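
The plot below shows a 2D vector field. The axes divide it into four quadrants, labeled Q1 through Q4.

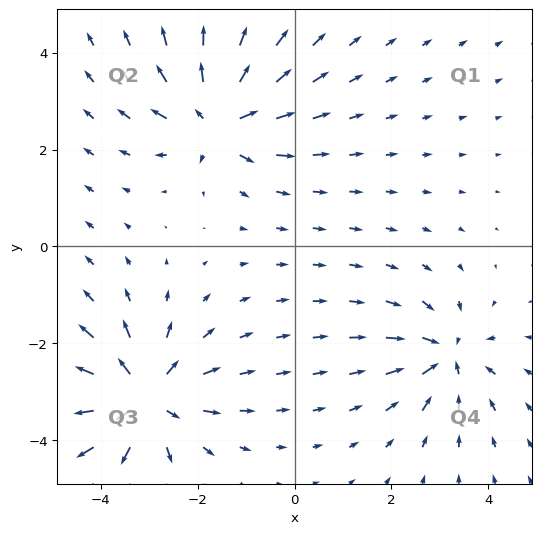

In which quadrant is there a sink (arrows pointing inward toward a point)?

Q4

The sink sits at approximately (3.1, -2.3), which lies in quadrant Q4. The divergence there is about -4, negative as expected for a sink.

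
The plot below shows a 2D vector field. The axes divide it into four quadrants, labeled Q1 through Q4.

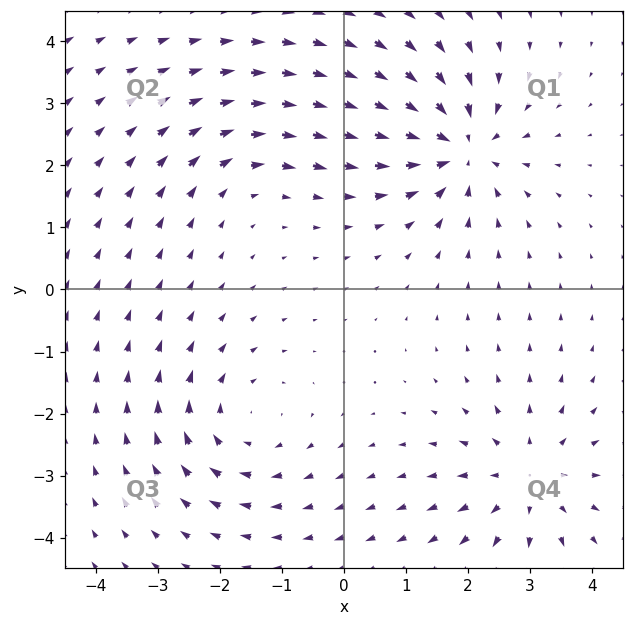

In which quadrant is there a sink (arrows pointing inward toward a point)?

The sink sits at approximately (1.9, 2.3), which lies in quadrant Q1. The divergence there is about -6, negative as expected for a sink.

Q1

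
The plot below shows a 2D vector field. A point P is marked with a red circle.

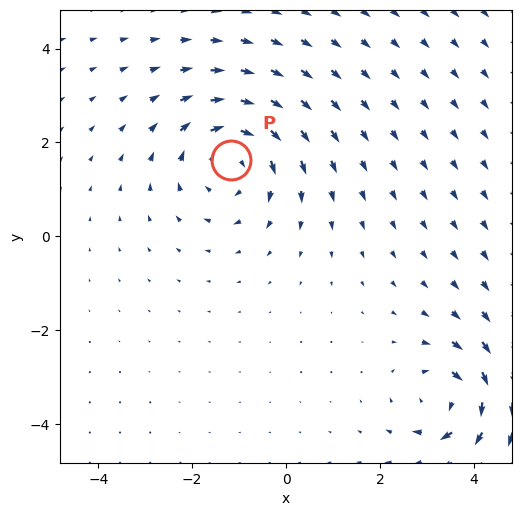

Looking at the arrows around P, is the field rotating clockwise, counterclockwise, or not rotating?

Near P at (-1.2, 1.6) the arrows circulate clockwise. The curl (z-component) there is about -4; negative curl means clockwise rotation.

clockwise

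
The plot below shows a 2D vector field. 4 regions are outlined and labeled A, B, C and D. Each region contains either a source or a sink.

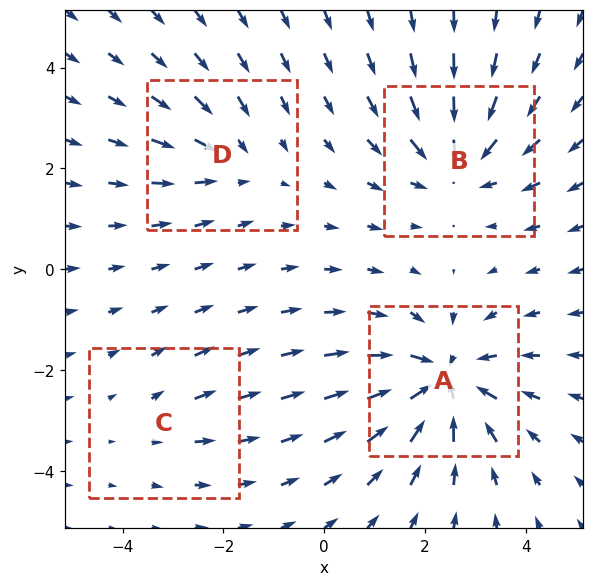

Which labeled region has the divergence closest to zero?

C

Divergence at each region's feature centre — A: about -6, B: about -5, C: about +2, D: about -3. Region C is closest to zero.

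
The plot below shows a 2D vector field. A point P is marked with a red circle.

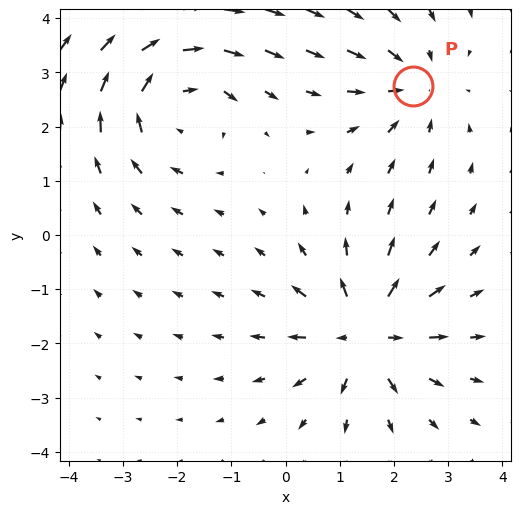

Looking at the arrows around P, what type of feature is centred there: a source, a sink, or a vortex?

sink

At P (2.3, 2.8) the arrows converge inward. Divergence about -3, curl ≈0 — negative divergence with near-zero curl is a sink.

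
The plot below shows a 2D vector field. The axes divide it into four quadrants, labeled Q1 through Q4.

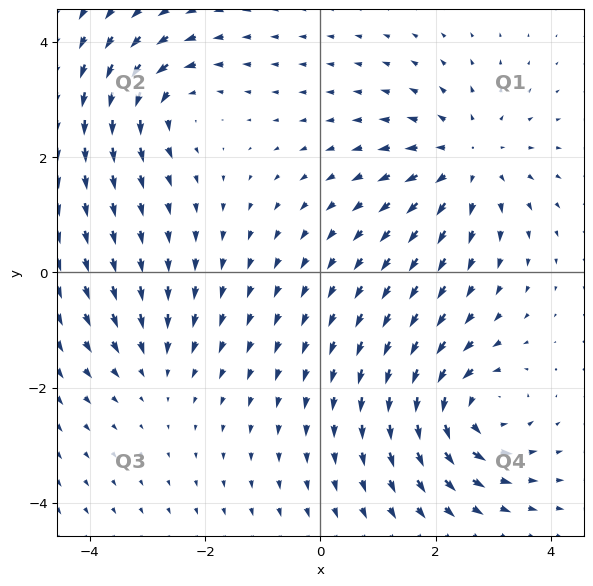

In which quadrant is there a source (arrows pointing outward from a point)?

Q1

The source sits at approximately (2.6, 1.9), which lies in quadrant Q1. The divergence there is about +4, positive as expected for a source.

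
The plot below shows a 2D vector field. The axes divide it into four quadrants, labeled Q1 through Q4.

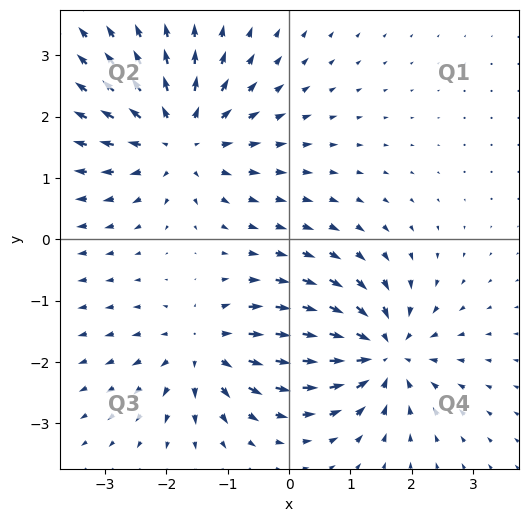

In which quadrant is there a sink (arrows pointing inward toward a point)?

The sink sits at approximately (1.5, -1.8), which lies in quadrant Q4. The divergence there is about -5, negative as expected for a sink.

Q4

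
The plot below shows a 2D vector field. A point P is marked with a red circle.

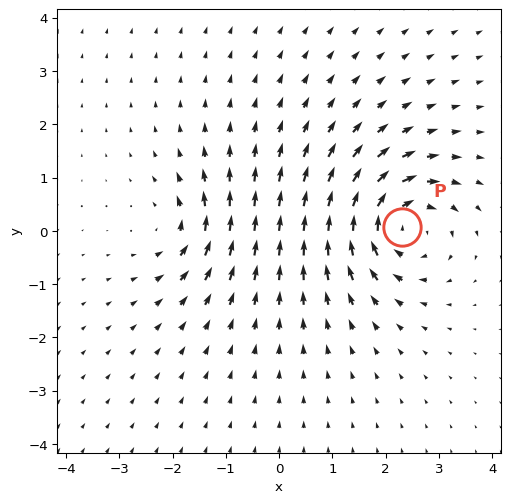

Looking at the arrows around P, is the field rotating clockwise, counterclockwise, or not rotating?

clockwise

Near P at (2.3, 0.1) the arrows circulate clockwise. The curl (z-component) there is about -6; negative curl means clockwise rotation.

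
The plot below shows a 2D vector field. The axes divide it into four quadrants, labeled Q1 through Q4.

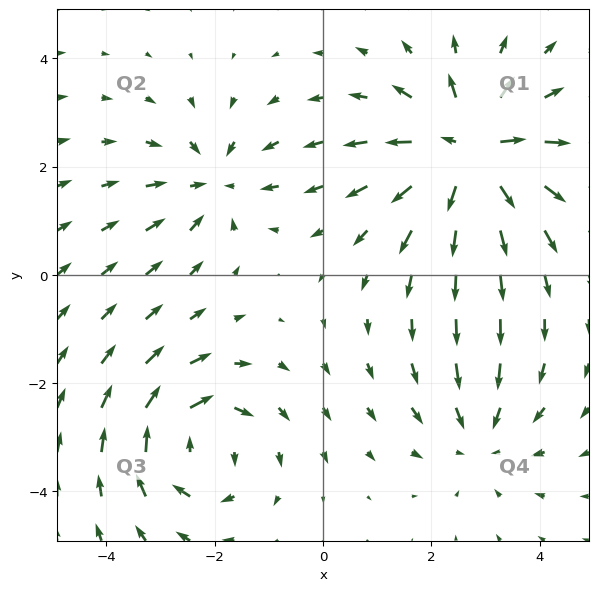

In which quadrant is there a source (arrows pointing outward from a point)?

The source sits at approximately (2.7, 2.3), which lies in quadrant Q1. The divergence there is about +5, positive as expected for a source.

Q1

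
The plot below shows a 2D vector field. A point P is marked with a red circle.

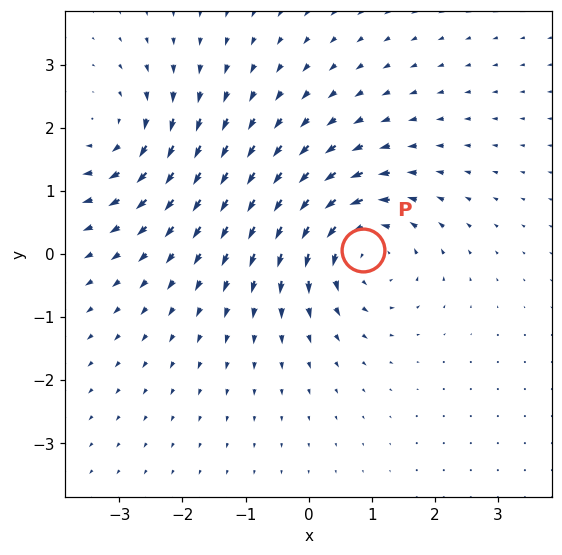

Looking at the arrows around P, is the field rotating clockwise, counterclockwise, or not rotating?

Near P at (0.9, 0.1) the arrows circulate counterclockwise. The curl (z-component) there is about +5; positive curl means counterclockwise rotation.

counterclockwise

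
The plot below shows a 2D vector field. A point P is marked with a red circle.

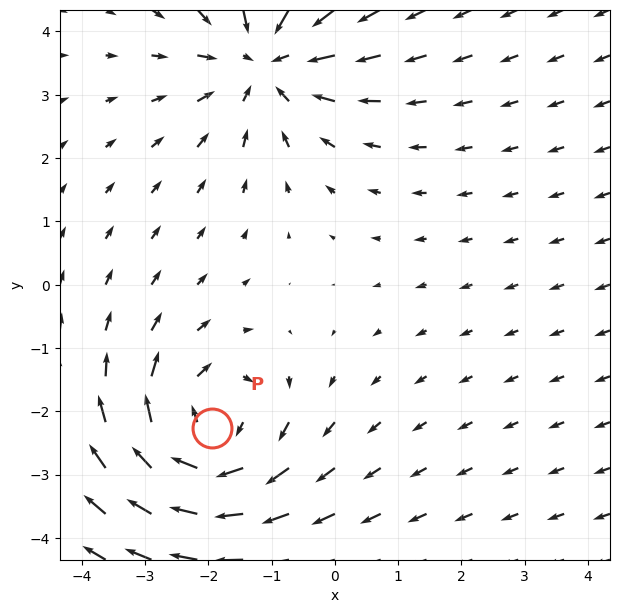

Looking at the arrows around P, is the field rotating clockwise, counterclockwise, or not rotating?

Near P at (-1.9, -2.3) the arrows circulate clockwise. The curl (z-component) there is about -5; negative curl means clockwise rotation.

clockwise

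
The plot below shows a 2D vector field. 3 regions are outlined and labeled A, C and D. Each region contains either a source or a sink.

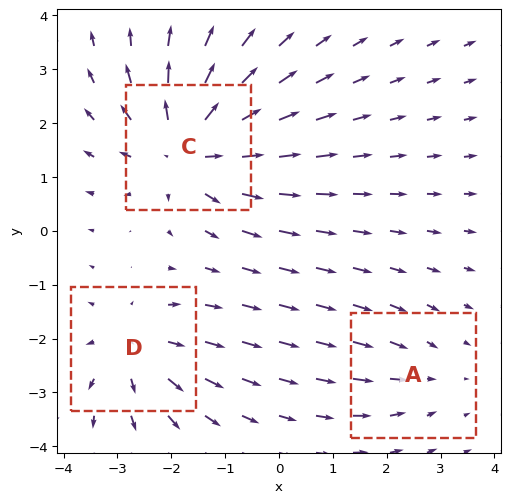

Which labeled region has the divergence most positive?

C

Divergence at each region's feature centre — A: about -2, C: about +5, D: about +3. Region C is most positive.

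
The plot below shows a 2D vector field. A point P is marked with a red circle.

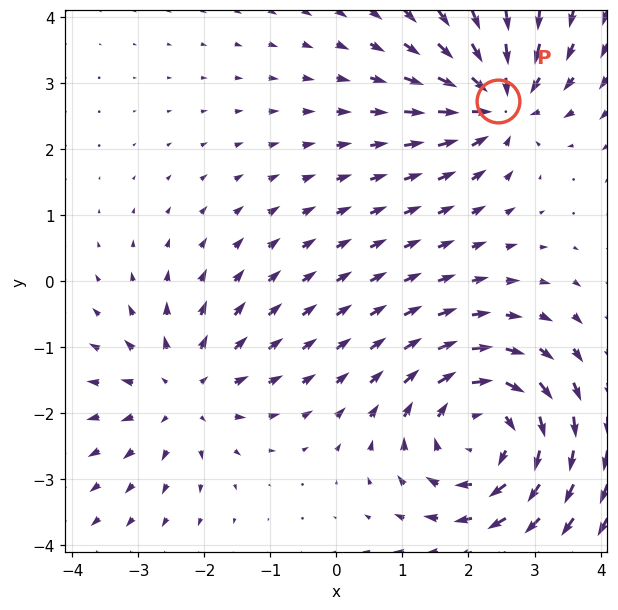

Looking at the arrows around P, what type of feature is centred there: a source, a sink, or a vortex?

sink

At P (2.5, 2.7) the arrows converge inward. Divergence about -5, curl ≈0 — negative divergence with near-zero curl is a sink.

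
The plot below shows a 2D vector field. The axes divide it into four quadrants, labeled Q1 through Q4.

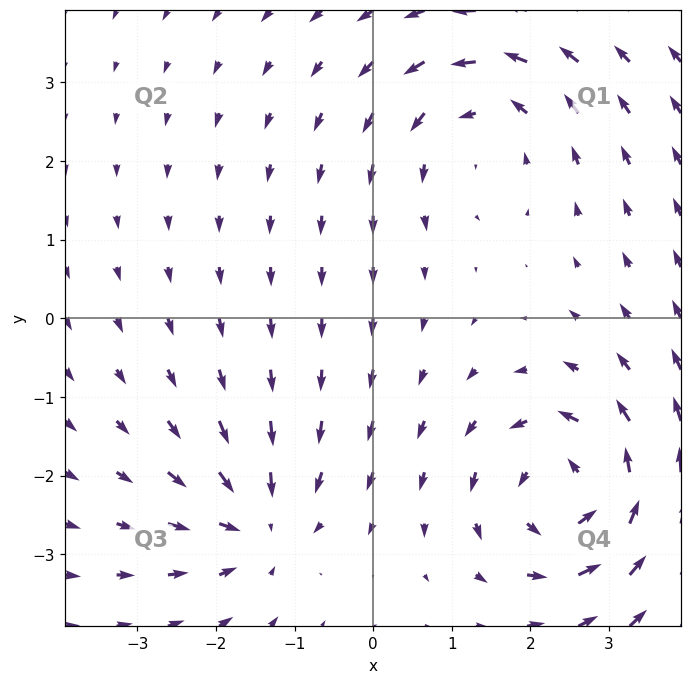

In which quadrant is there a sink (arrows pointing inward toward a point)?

Q3

The sink sits at approximately (-1.5, -2.6), which lies in quadrant Q3. The divergence there is about -4, negative as expected for a sink.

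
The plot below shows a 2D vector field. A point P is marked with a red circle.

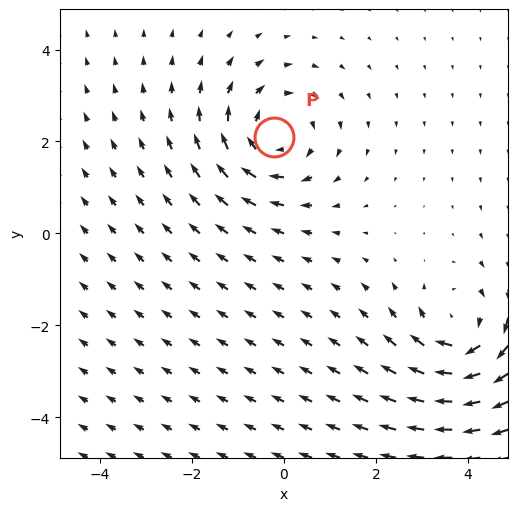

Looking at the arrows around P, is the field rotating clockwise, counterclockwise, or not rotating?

clockwise

Near P at (-0.2, 2.1) the arrows circulate clockwise. The curl (z-component) there is about -4; negative curl means clockwise rotation.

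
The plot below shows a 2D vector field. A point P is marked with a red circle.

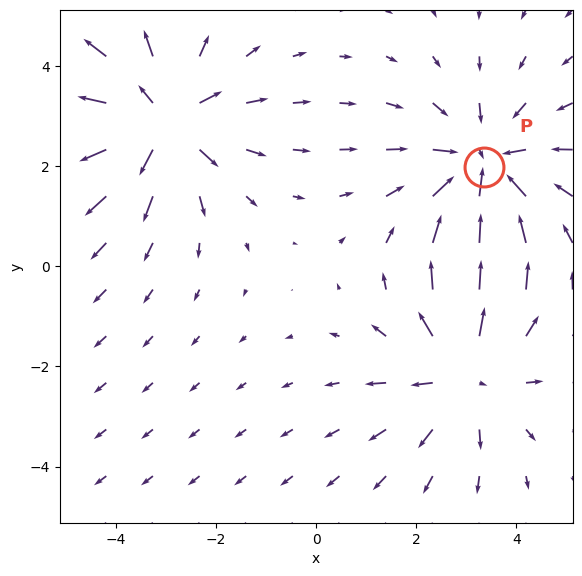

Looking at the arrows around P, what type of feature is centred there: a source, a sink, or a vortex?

At P (3.3, 2.0) the arrows converge inward. Divergence about -4, curl ≈0 — negative divergence with near-zero curl is a sink.

sink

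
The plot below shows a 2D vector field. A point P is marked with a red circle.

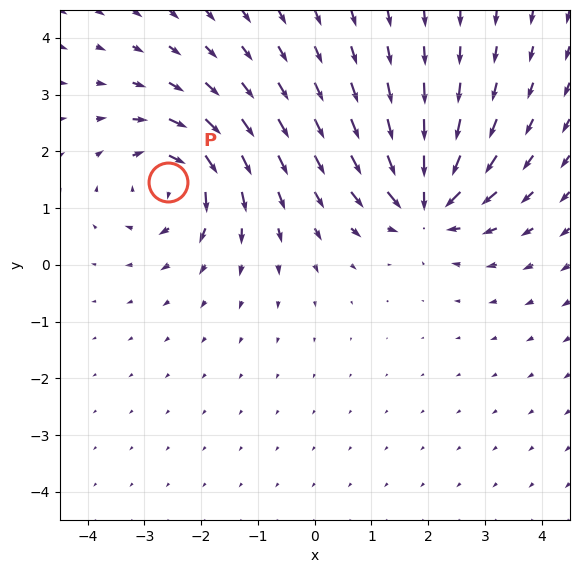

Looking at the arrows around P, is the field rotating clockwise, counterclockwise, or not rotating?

Near P at (-2.6, 1.5) the arrows circulate clockwise. The curl (z-component) there is about -5; negative curl means clockwise rotation.

clockwise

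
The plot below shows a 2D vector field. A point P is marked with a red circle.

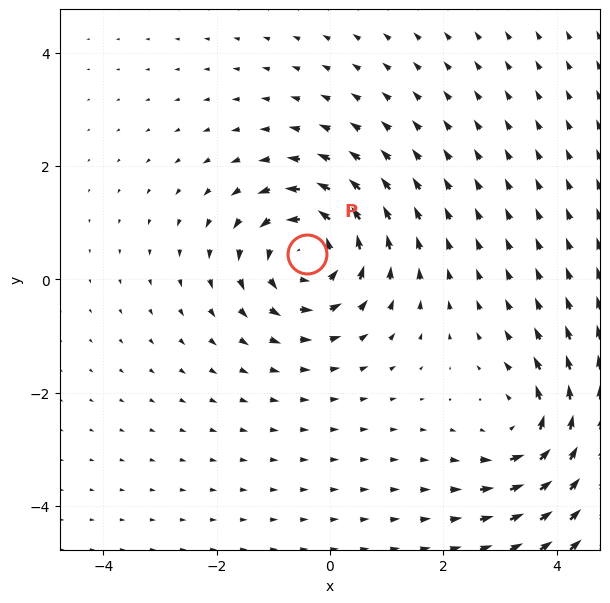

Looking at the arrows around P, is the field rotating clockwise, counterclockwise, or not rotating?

Near P at (-0.4, 0.4) the arrows circulate counterclockwise. The curl (z-component) there is about +4; positive curl means counterclockwise rotation.

counterclockwise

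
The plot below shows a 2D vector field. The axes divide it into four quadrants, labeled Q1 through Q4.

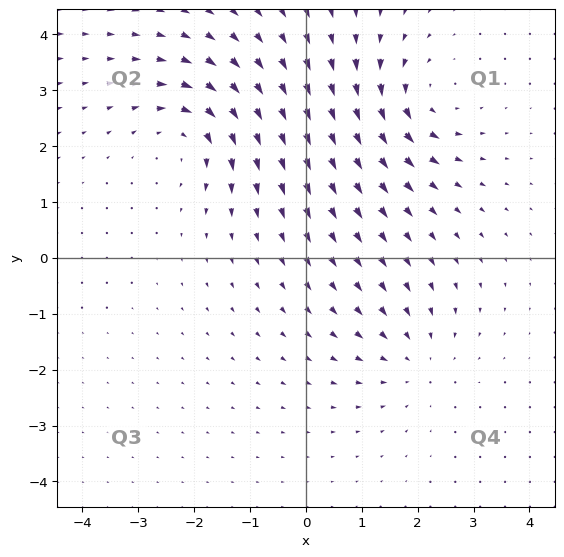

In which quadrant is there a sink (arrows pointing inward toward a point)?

Q4

The sink sits at approximately (2.0, -1.8), which lies in quadrant Q4. The divergence there is about -3, negative as expected for a sink.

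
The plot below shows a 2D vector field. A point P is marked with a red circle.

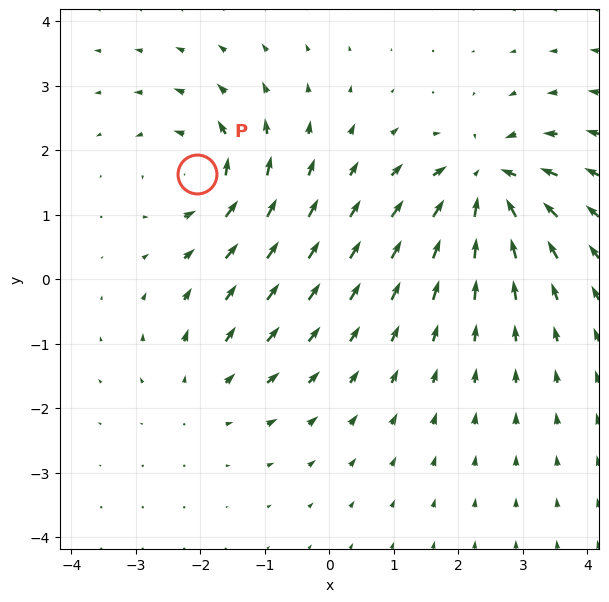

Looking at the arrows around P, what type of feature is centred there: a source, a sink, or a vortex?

vortex

At P (-2.1, 1.6) the arrows circulate counterclockwise. Divergence ≈0, curl about +5 — near-zero divergence with nonzero curl is a vortex.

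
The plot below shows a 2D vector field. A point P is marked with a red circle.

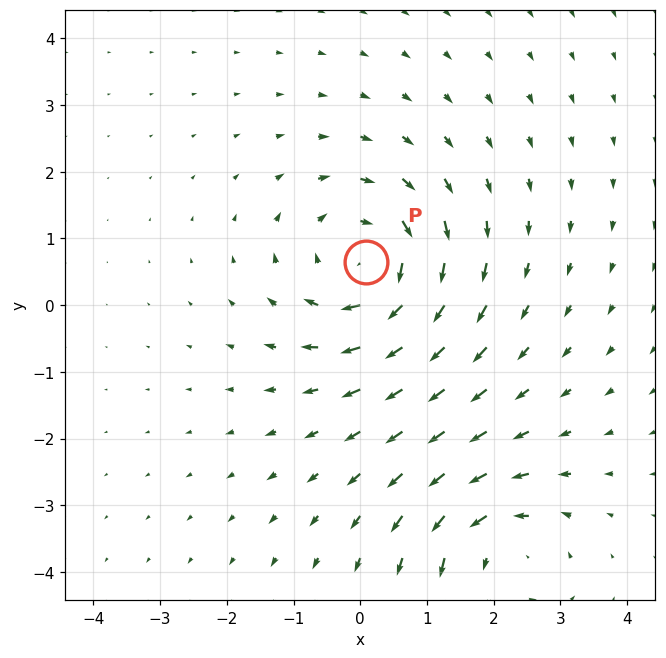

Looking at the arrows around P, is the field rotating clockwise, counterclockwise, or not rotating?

clockwise

Near P at (0.1, 0.6) the arrows circulate clockwise. The curl (z-component) there is about -4; negative curl means clockwise rotation.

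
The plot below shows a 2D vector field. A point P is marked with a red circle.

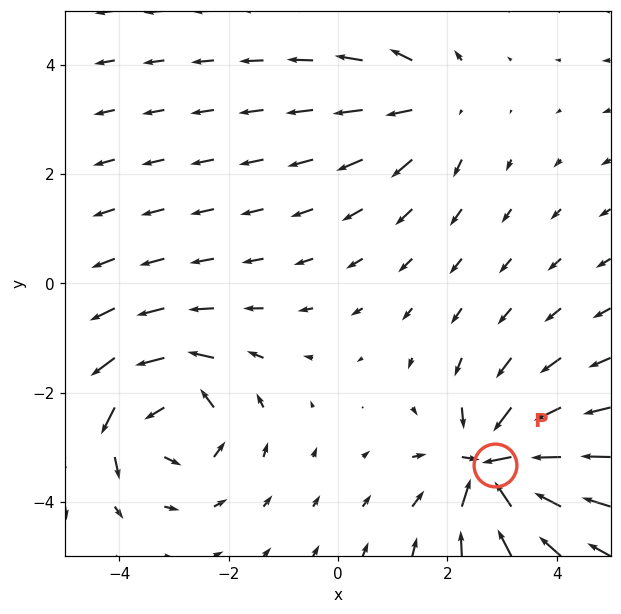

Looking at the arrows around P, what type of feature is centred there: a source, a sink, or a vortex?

At P (2.9, -3.3) the arrows converge inward. Divergence about -7, curl ≈0 — negative divergence with near-zero curl is a sink.

sink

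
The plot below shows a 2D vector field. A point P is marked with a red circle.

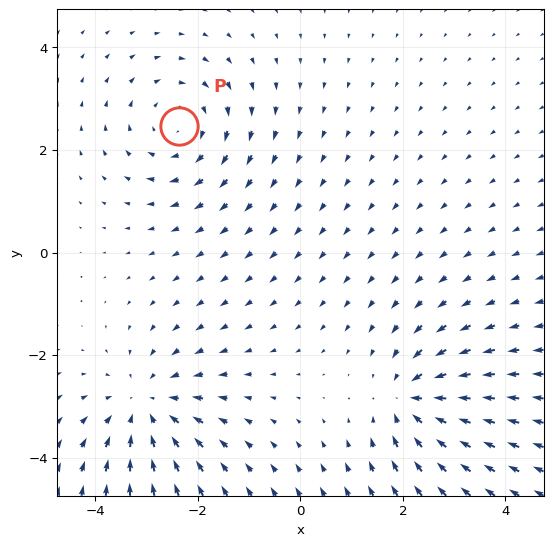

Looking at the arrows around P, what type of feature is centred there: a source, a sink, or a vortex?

At P (-2.4, 2.5) the arrows circulate clockwise. Divergence ≈0, curl about -4 — near-zero divergence with nonzero curl is a vortex.

vortex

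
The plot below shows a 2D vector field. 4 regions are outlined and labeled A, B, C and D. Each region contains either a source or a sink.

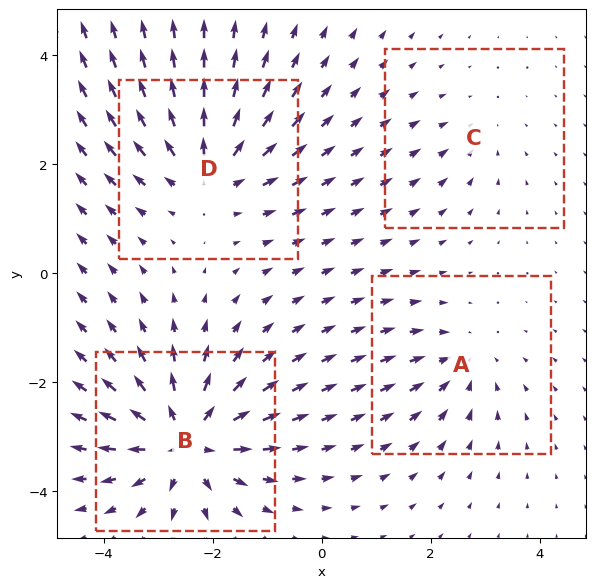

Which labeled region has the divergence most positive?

B

Divergence at each region's feature centre — A: about -3, B: about +7, C: about -2, D: about +5. Region B is most positive.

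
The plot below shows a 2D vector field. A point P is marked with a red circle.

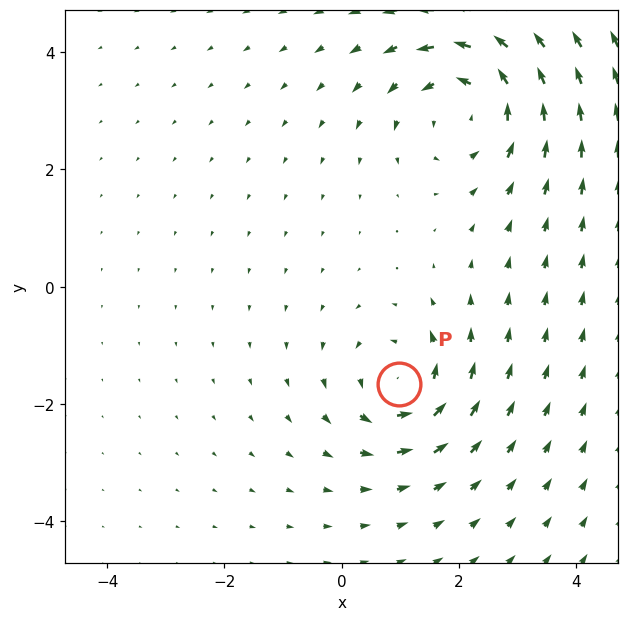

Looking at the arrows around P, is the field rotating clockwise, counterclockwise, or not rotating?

counterclockwise

Near P at (1.0, -1.7) the arrows circulate counterclockwise. The curl (z-component) there is about +3; positive curl means counterclockwise rotation.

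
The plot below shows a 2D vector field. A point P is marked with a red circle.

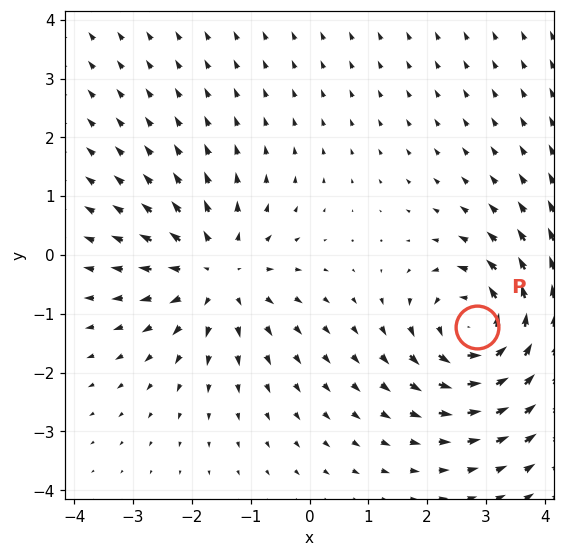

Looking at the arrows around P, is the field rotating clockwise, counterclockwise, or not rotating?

Near P at (2.9, -1.2) the arrows circulate counterclockwise. The curl (z-component) there is about +5; positive curl means counterclockwise rotation.

counterclockwise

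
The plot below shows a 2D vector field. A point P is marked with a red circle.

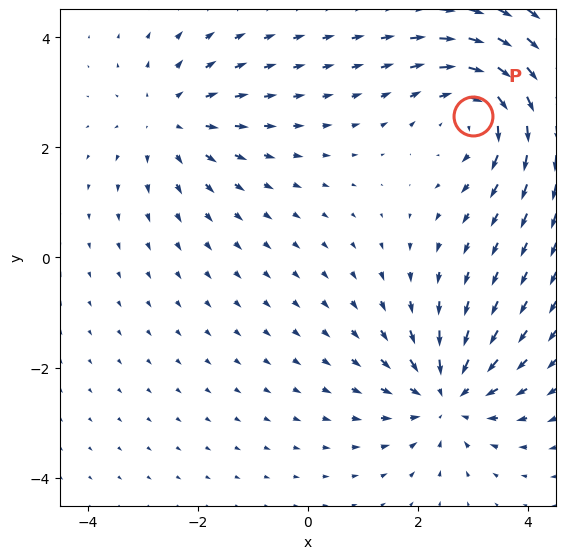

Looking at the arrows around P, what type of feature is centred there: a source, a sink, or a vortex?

At P (3.0, 2.6) the arrows circulate clockwise. Divergence ≈0, curl about -5 — near-zero divergence with nonzero curl is a vortex.

vortex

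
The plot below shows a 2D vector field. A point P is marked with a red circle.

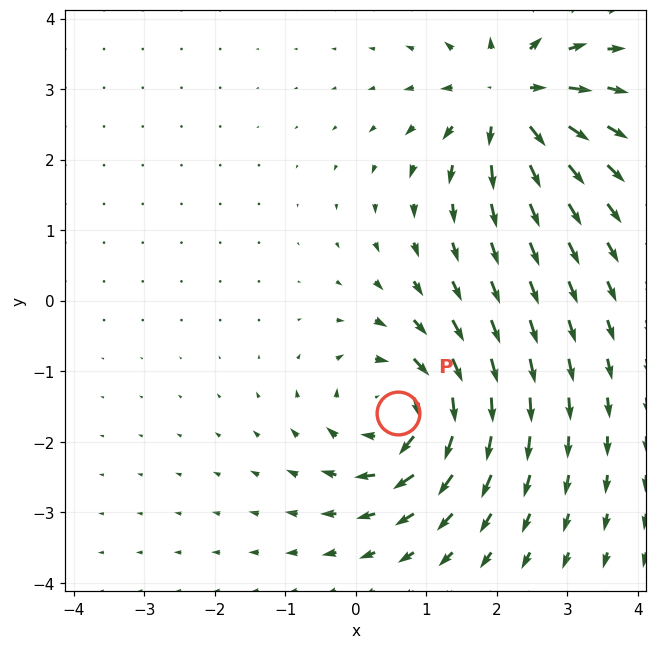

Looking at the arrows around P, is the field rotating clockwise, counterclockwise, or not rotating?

clockwise

Near P at (0.6, -1.6) the arrows circulate clockwise. The curl (z-component) there is about -5; negative curl means clockwise rotation.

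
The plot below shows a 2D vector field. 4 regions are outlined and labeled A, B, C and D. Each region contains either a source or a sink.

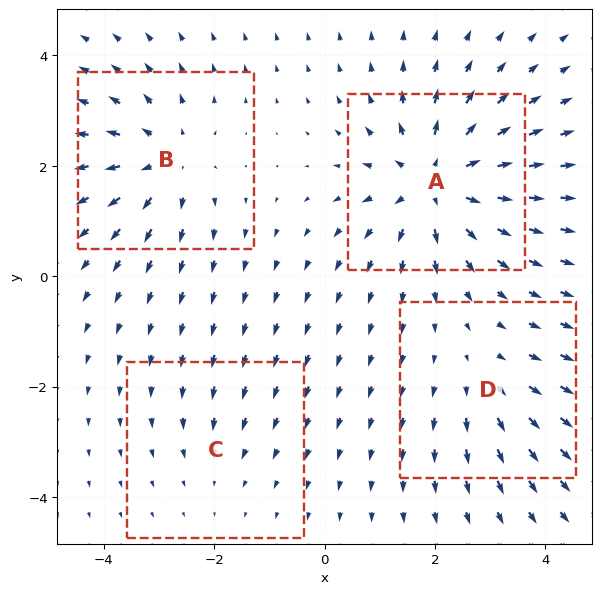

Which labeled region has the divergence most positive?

A

Divergence at each region's feature centre — A: about +7, B: about +5, C: about -2, D: about +3. Region A is most positive.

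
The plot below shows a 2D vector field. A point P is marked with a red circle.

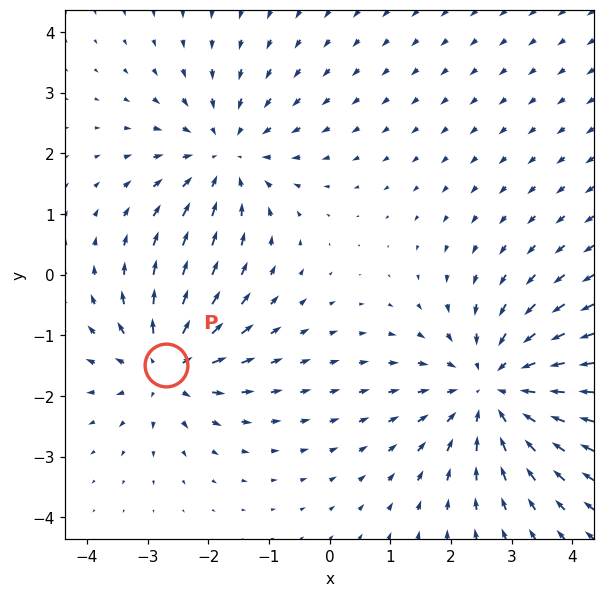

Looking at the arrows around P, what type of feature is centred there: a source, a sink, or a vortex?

source

At P (-2.7, -1.5) the arrows spread outward. Divergence about +4, curl ≈0 — positive divergence with near-zero curl is a source.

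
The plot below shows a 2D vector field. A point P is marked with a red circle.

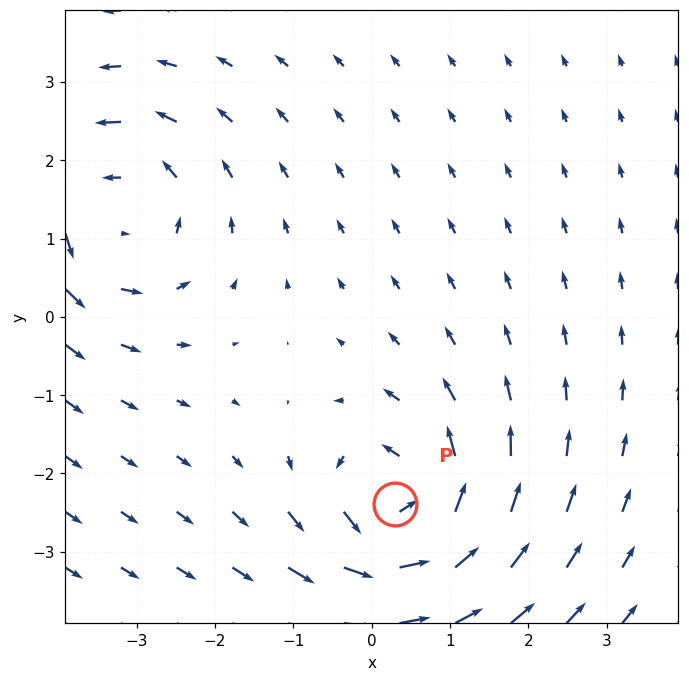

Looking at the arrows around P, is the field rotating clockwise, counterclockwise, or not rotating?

counterclockwise

Near P at (0.3, -2.4) the arrows circulate counterclockwise. The curl (z-component) there is about +7; positive curl means counterclockwise rotation.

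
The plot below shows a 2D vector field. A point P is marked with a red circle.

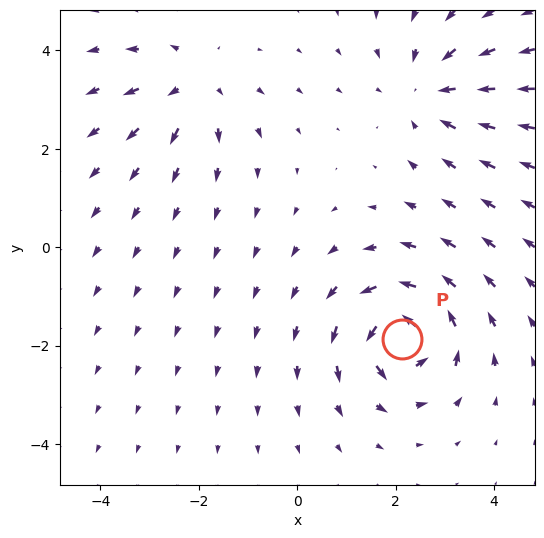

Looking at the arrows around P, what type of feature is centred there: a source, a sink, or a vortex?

At P (2.1, -1.9) the arrows circulate counterclockwise. Divergence ≈0, curl about +7 — near-zero divergence with nonzero curl is a vortex.

vortex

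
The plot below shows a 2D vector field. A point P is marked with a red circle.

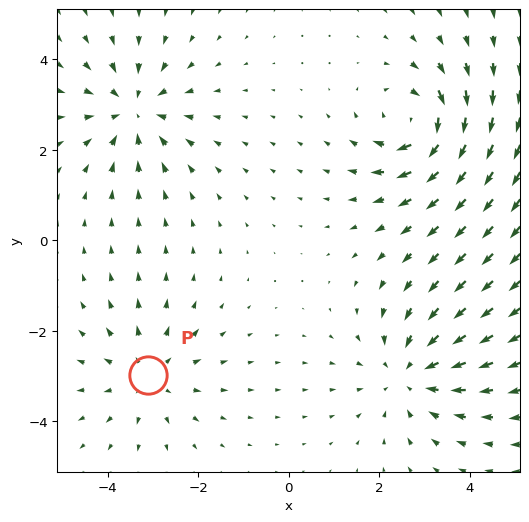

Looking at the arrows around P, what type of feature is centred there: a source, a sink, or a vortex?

source

At P (-3.1, -3.0) the arrows spread outward. Divergence about +3, curl ≈0 — positive divergence with near-zero curl is a source.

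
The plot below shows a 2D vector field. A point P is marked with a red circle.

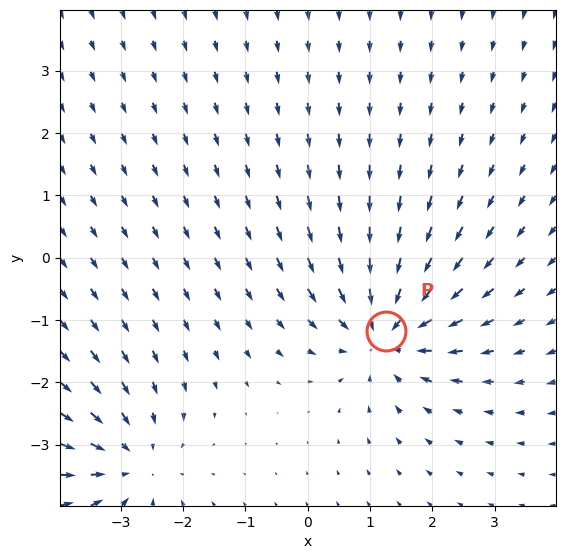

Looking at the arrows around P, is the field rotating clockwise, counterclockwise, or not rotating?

not rotating

Near P at (1.3, -1.2) the arrows show no circulation. The curl there is ≈0.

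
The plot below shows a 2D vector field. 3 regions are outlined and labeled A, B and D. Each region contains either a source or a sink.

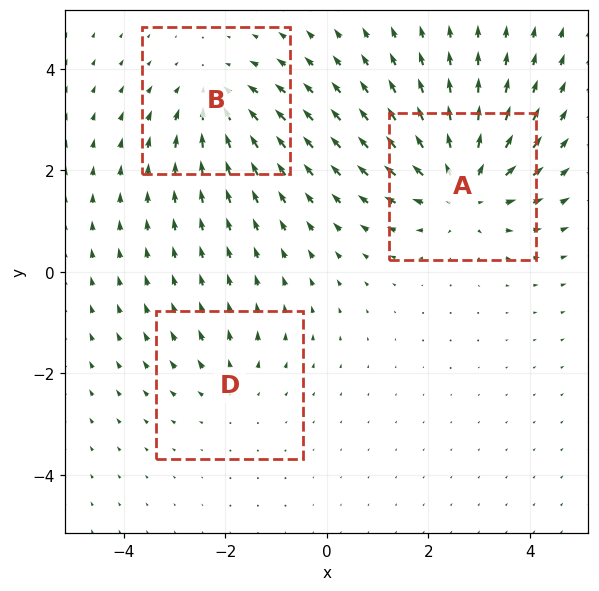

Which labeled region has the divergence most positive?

Divergence at each region's feature centre — A: about +4, B: about -3, D: about +2. Region A is most positive.

A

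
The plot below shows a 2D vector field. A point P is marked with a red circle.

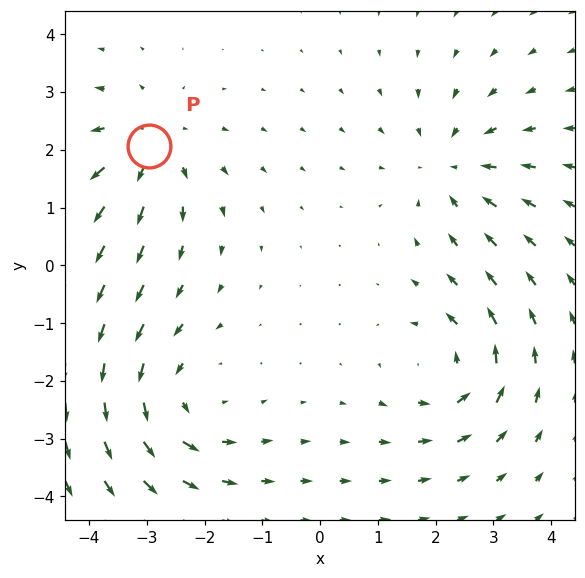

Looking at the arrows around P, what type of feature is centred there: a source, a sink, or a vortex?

At P (-3.0, 2.1) the arrows spread outward. Divergence about +4, curl ≈0 — positive divergence with near-zero curl is a source.

source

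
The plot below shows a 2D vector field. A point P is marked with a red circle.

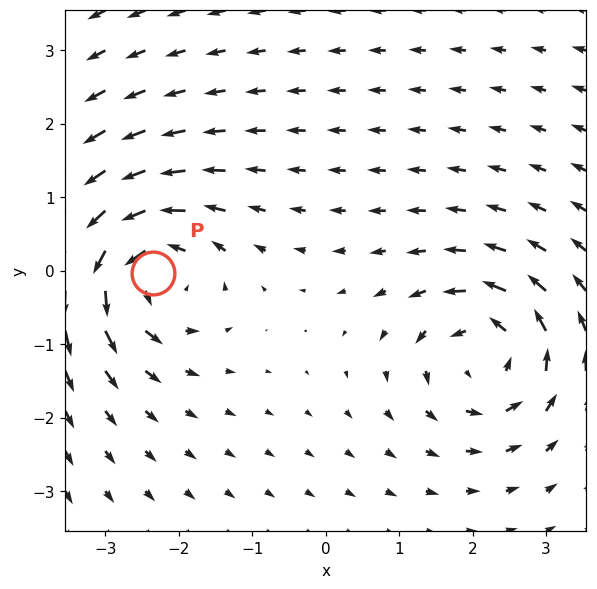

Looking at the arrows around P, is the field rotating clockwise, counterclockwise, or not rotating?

counterclockwise

Near P at (-2.4, -0.0) the arrows circulate counterclockwise. The curl (z-component) there is about +6; positive curl means counterclockwise rotation.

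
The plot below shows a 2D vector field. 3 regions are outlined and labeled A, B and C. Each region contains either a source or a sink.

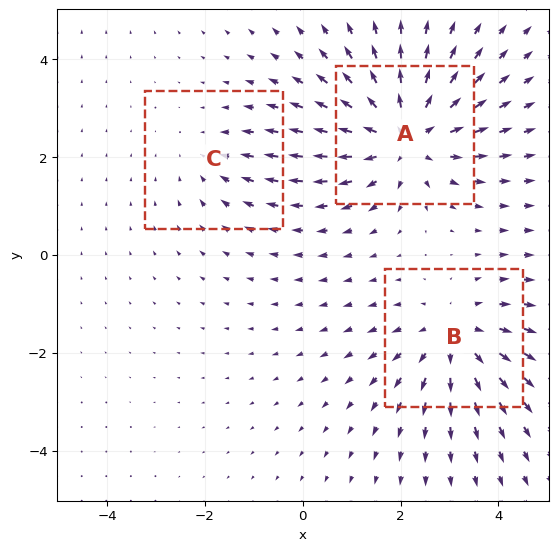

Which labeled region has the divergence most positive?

A

Divergence at each region's feature centre — A: about +4, B: about +3, C: about -2. Region A is most positive.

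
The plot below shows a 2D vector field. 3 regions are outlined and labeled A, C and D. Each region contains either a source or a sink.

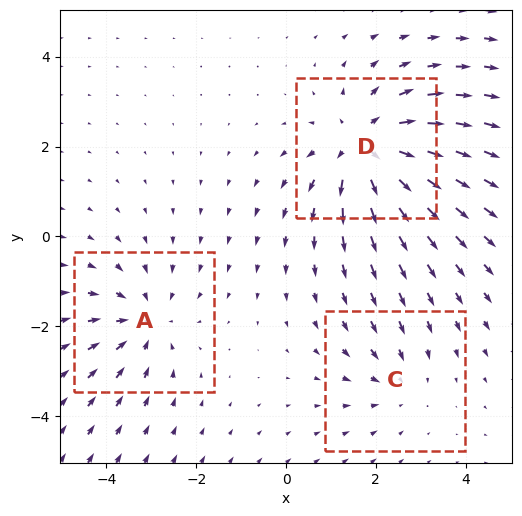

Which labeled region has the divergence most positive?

D

Divergence at each region's feature centre — A: about -3, C: about -2, D: about +4. Region D is most positive.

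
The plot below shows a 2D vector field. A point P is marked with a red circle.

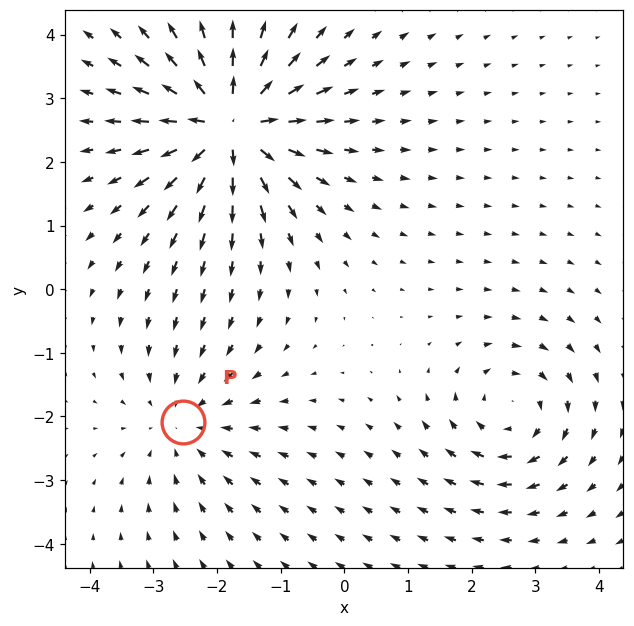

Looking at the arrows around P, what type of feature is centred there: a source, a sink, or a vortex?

sink

At P (-2.5, -2.1) the arrows converge inward. Divergence about -2, curl ≈0 — negative divergence with near-zero curl is a sink.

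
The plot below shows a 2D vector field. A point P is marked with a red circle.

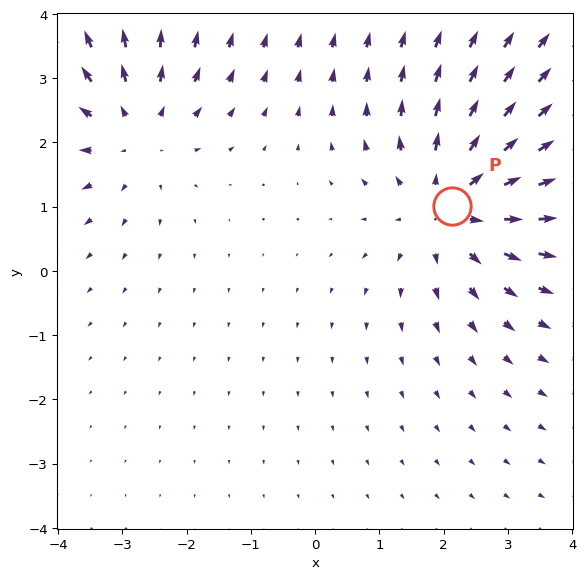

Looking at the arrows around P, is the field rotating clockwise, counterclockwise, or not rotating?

not rotating

Near P at (2.1, 1.0) the arrows show no circulation. The curl there is ≈0.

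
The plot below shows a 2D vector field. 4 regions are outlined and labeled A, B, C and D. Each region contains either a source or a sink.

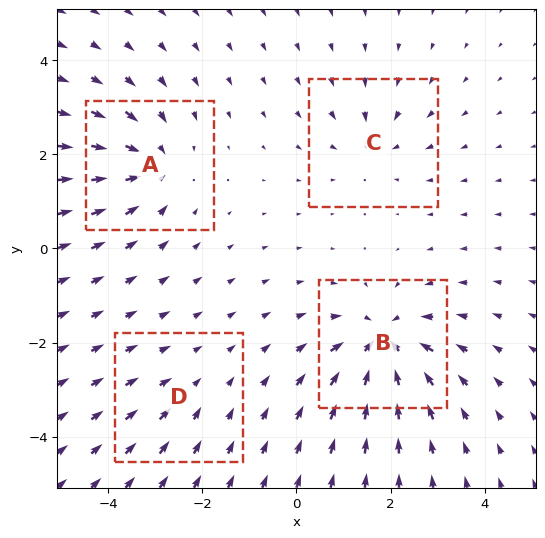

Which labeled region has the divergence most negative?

B

Divergence at each region's feature centre — A: about -5, B: about -7, C: about -4, D: about -2. Region B is most negative.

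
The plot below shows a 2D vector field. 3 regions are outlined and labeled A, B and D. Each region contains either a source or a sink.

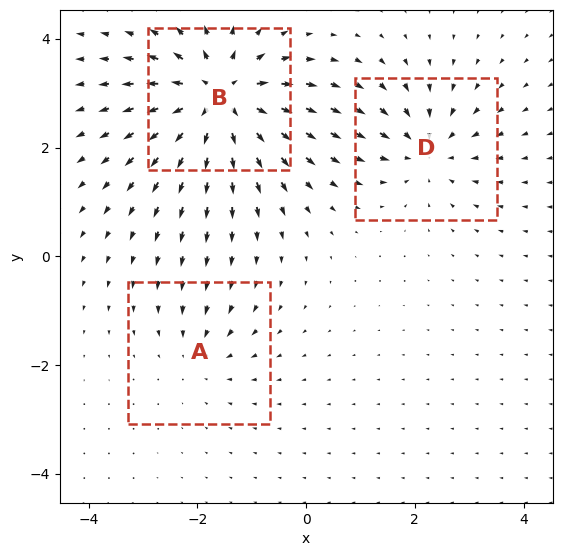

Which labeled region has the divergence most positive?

Divergence at each region's feature centre — A: about -2, B: about +6, D: about -4. Region B is most positive.

B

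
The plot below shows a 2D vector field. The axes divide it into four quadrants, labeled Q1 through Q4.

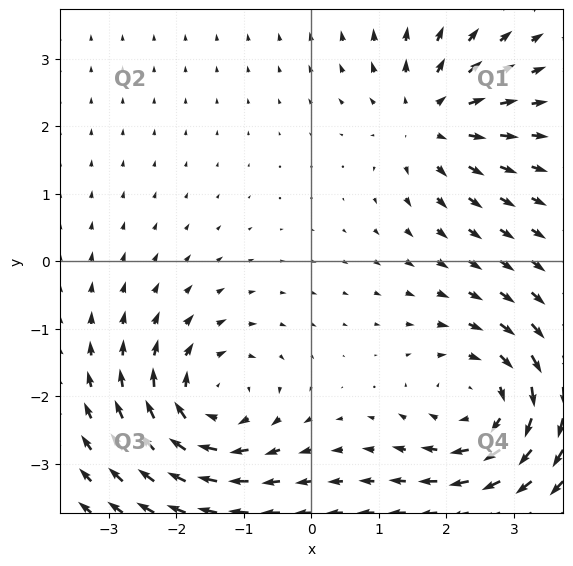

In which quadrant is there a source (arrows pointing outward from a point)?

Q1

The source sits at approximately (1.8, 2.1), which lies in quadrant Q1. The divergence there is about +3, positive as expected for a source.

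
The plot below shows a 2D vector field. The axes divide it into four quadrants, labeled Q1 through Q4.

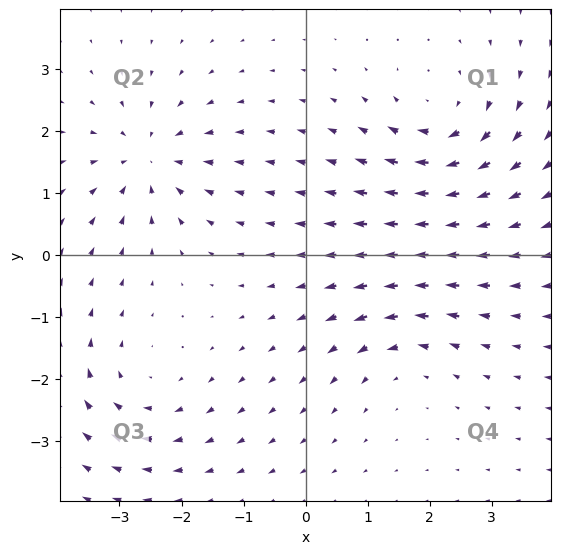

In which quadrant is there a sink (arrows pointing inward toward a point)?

The sink sits at approximately (-2.5, 1.5), which lies in quadrant Q2. The divergence there is about -4, negative as expected for a sink.

Q2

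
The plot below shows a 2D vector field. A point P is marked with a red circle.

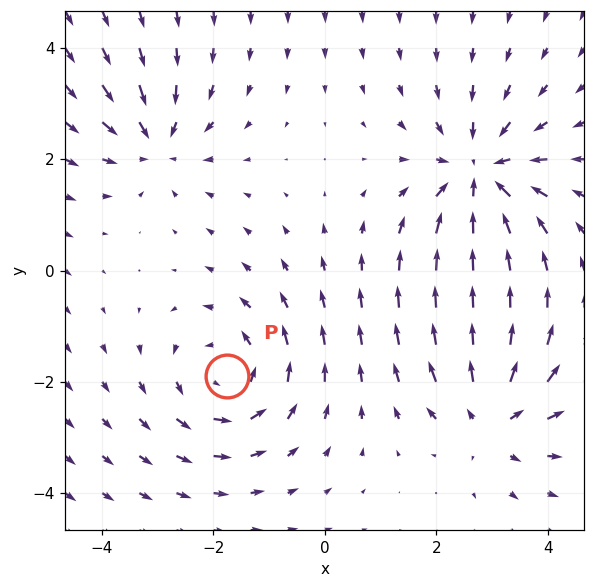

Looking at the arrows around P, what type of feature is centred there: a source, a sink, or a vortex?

vortex

At P (-1.8, -1.9) the arrows circulate counterclockwise. Divergence ≈0, curl about +3 — near-zero divergence with nonzero curl is a vortex.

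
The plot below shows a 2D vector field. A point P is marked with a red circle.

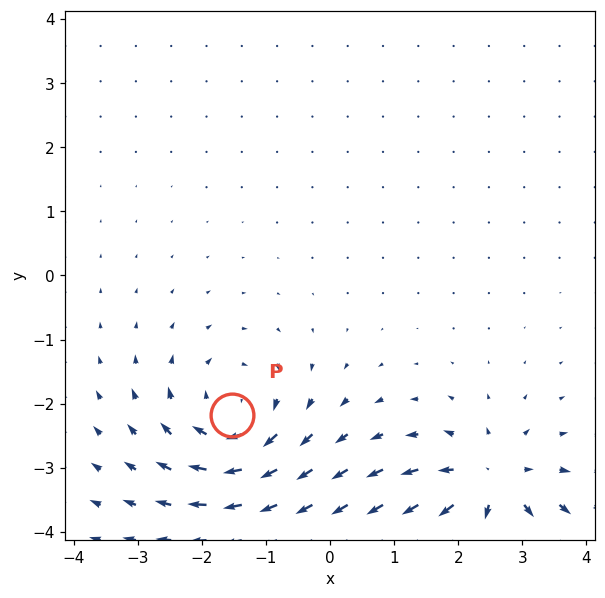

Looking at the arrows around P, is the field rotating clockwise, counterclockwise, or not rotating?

clockwise

Near P at (-1.5, -2.2) the arrows circulate clockwise. The curl (z-component) there is about -5; negative curl means clockwise rotation.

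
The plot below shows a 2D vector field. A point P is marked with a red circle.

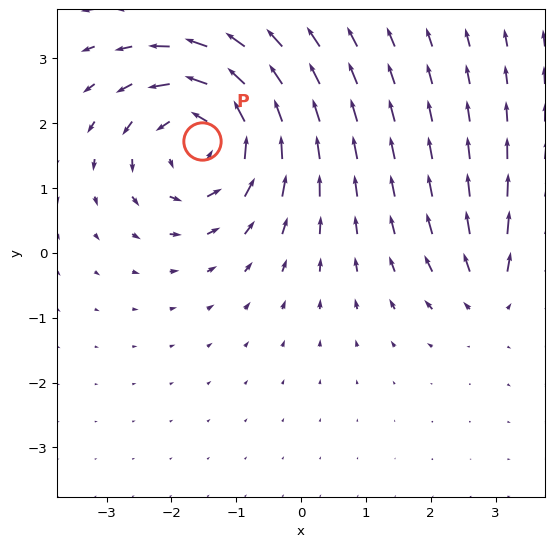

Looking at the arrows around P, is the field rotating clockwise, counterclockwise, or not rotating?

counterclockwise

Near P at (-1.5, 1.7) the arrows circulate counterclockwise. The curl (z-component) there is about +5; positive curl means counterclockwise rotation.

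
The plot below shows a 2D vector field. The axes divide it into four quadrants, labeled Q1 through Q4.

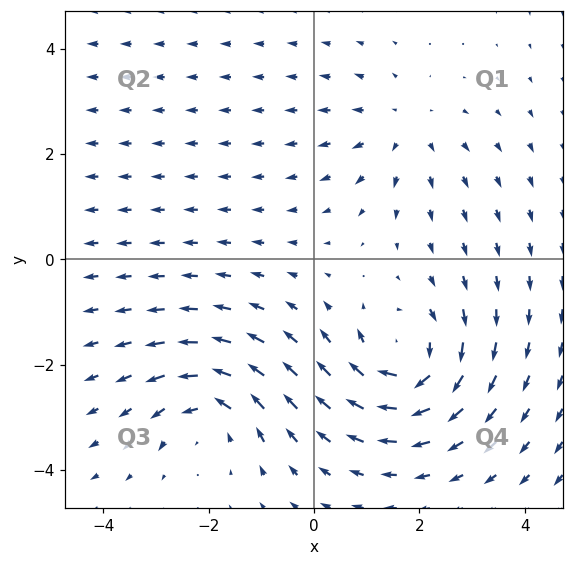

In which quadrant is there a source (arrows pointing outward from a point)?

The source sits at approximately (1.7, 2.5), which lies in quadrant Q1. The divergence there is about +3, positive as expected for a source.

Q1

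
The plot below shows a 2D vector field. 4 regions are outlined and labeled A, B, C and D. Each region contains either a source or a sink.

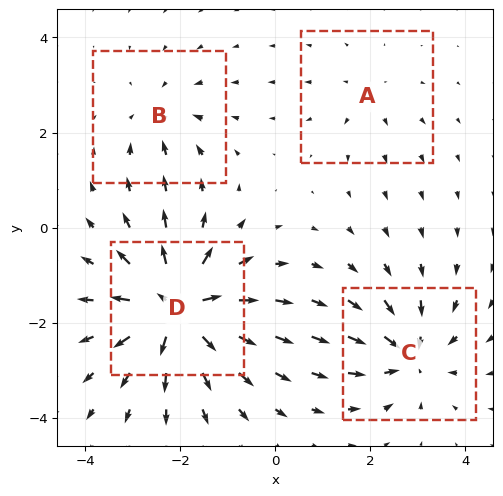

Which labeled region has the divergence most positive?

D

Divergence at each region's feature centre — A: about +2, B: about -3, C: about -5, D: about +8. Region D is most positive.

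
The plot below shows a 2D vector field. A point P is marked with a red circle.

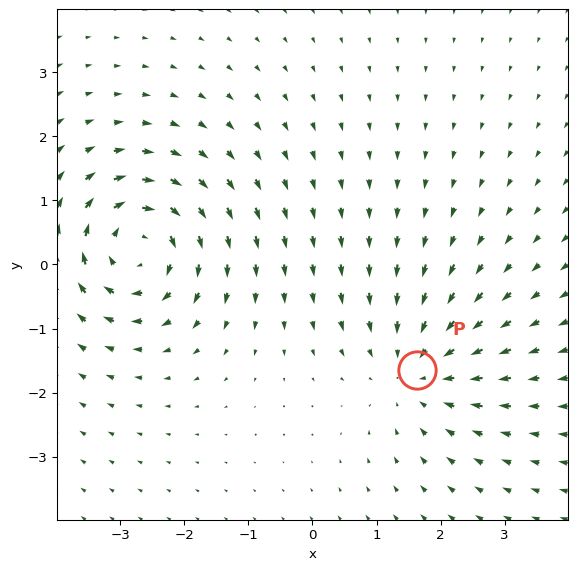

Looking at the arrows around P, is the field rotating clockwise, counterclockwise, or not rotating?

not rotating

Near P at (1.6, -1.7) the arrows show no circulation. The curl there is ≈0.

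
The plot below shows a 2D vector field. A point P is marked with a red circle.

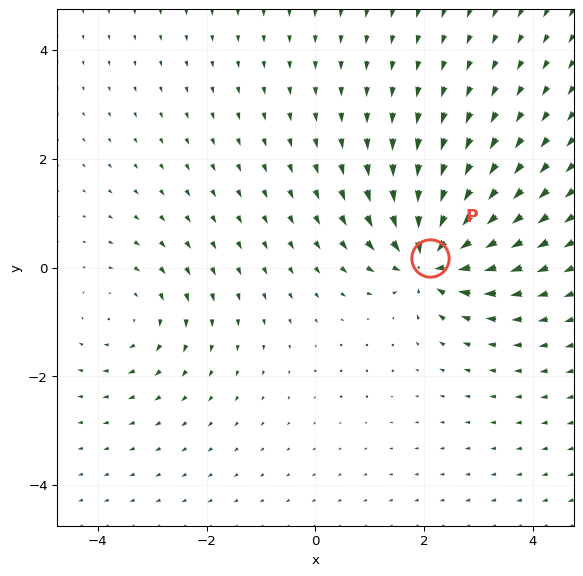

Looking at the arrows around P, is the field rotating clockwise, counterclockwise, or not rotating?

not rotating

Near P at (2.1, 0.2) the arrows show no circulation. The curl there is ≈0.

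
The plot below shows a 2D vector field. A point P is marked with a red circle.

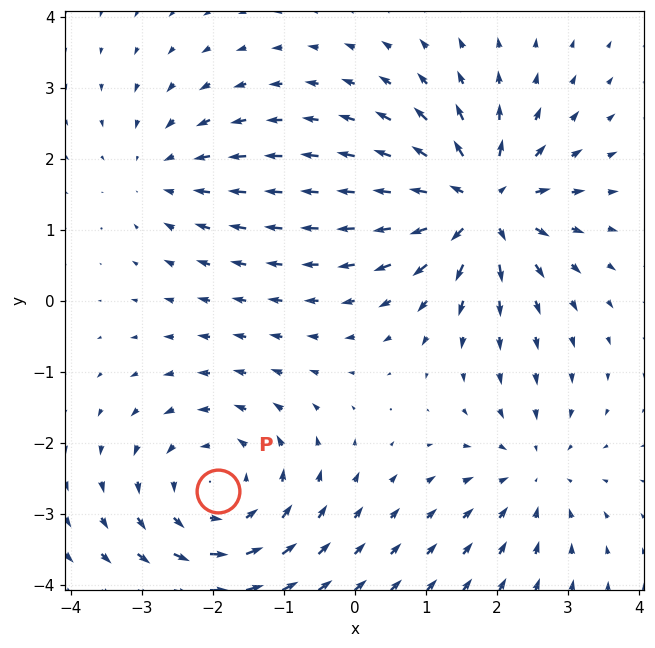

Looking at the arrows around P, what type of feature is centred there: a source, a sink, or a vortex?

vortex

At P (-1.9, -2.7) the arrows circulate counterclockwise. Divergence ≈0, curl about +4 — near-zero divergence with nonzero curl is a vortex.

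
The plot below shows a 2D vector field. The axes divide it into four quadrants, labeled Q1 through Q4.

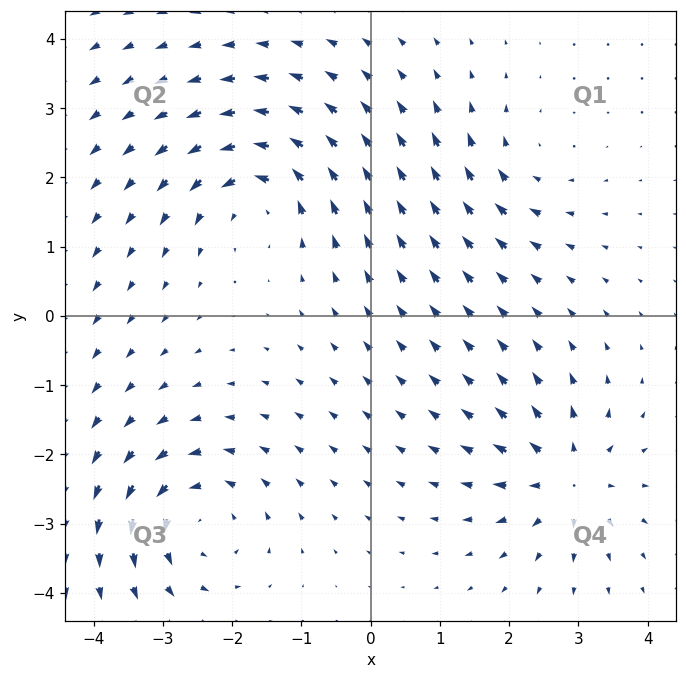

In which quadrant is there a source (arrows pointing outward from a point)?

Q4

The source sits at approximately (2.8, -2.3), which lies in quadrant Q4. The divergence there is about +6, positive as expected for a source.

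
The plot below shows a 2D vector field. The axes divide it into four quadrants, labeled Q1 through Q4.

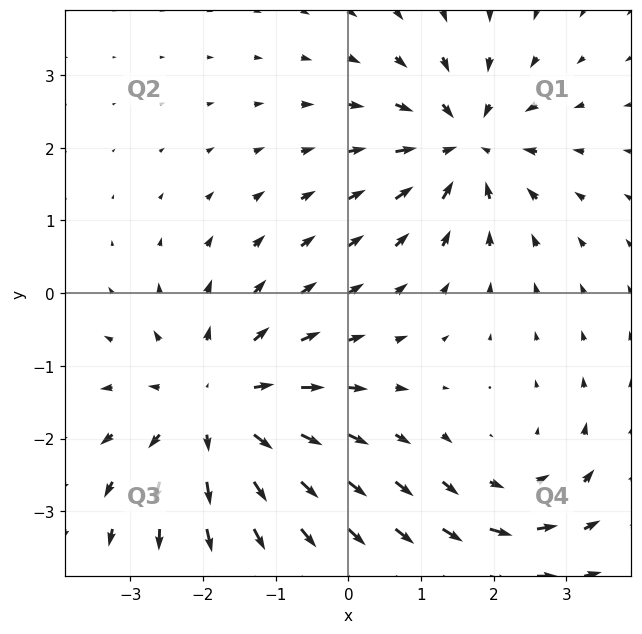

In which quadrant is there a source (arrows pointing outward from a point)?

Q3

The source sits at approximately (-1.8, -1.6), which lies in quadrant Q3. The divergence there is about +4, positive as expected for a source.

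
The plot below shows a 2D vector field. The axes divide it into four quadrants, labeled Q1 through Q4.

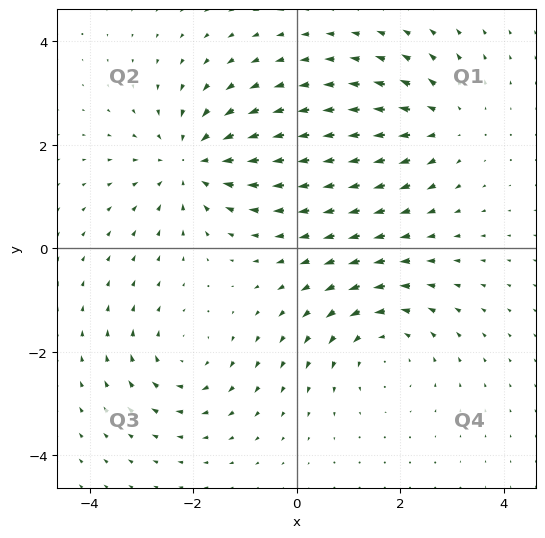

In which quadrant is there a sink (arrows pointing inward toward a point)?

The sink sits at approximately (-2.0, 1.7), which lies in quadrant Q2. The divergence there is about -4, negative as expected for a sink.

Q2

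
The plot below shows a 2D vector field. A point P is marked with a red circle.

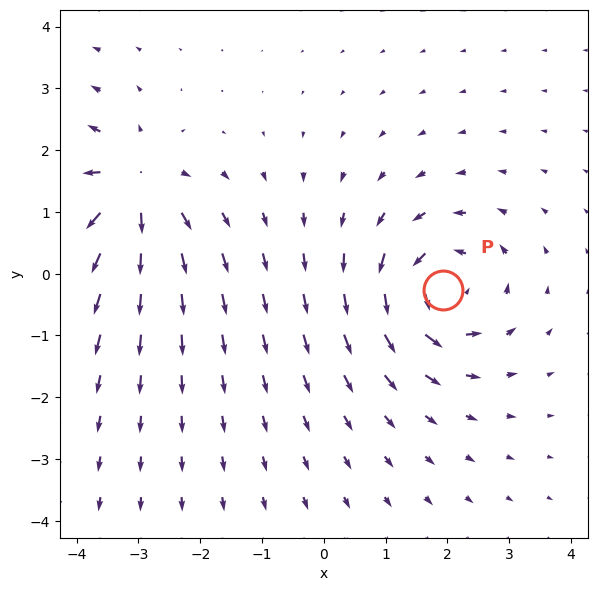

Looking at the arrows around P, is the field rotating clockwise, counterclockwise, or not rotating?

counterclockwise

Near P at (1.9, -0.3) the arrows circulate counterclockwise. The curl (z-component) there is about +5; positive curl means counterclockwise rotation.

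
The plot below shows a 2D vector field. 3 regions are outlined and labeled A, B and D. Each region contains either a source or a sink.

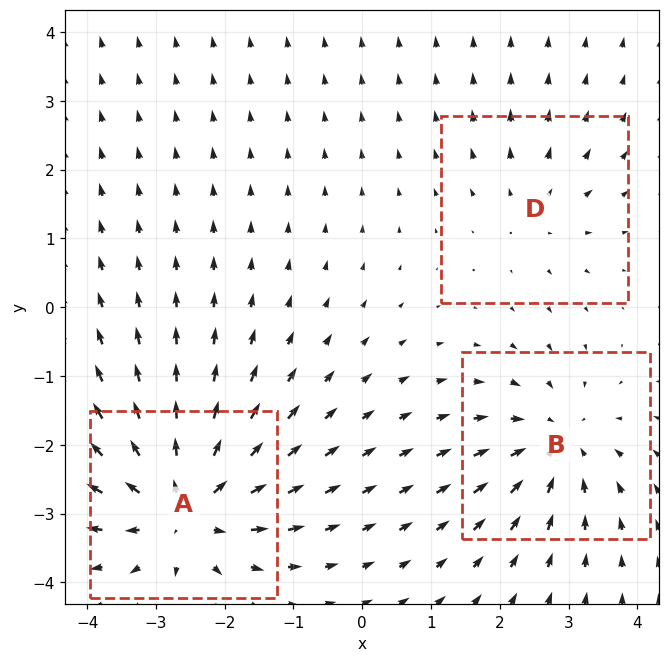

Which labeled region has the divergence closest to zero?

D

Divergence at each region's feature centre — A: about +5, B: about -4, D: about +2. Region D is closest to zero.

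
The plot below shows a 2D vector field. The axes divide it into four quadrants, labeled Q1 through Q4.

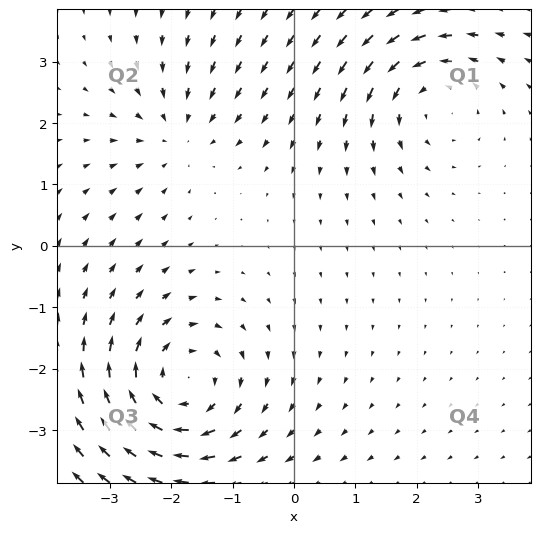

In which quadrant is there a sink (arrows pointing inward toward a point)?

Q2

The sink sits at approximately (-1.9, 1.8), which lies in quadrant Q2. The divergence there is about -3, negative as expected for a sink.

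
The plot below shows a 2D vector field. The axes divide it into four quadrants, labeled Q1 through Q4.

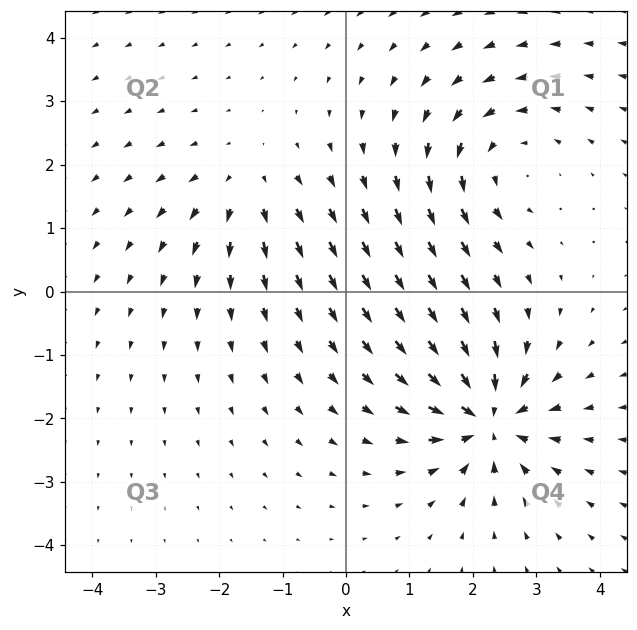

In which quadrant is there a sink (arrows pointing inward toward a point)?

The sink sits at approximately (2.2, -2.0), which lies in quadrant Q4. The divergence there is about -7, negative as expected for a sink.

Q4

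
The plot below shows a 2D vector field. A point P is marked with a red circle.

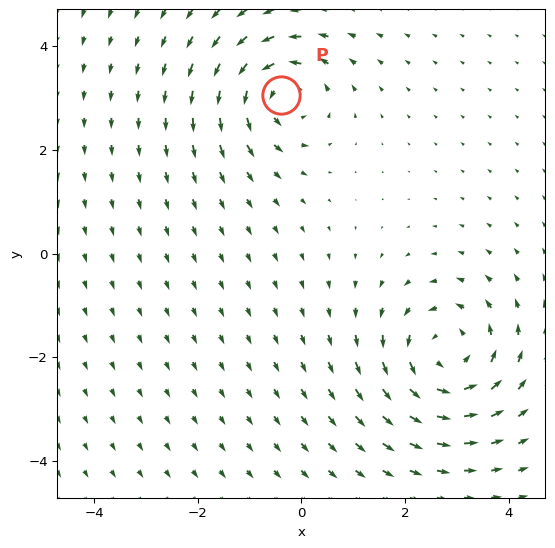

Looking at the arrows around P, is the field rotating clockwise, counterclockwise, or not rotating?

Near P at (-0.4, 3.1) the arrows circulate counterclockwise. The curl (z-component) there is about +5; positive curl means counterclockwise rotation.

counterclockwise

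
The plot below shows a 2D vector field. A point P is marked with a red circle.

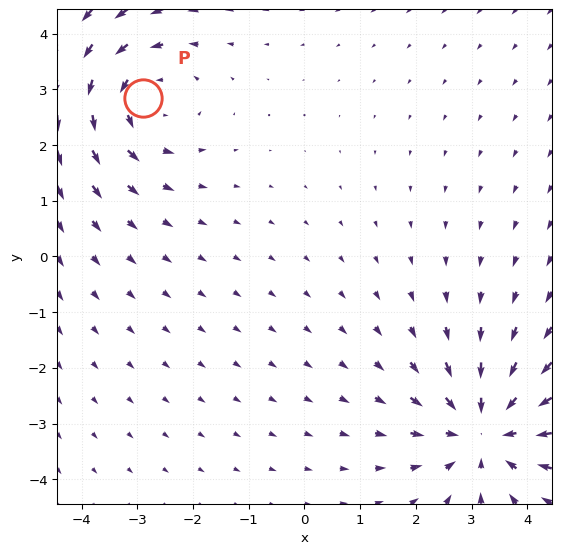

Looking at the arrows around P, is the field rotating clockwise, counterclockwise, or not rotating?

Near P at (-2.9, 2.8) the arrows circulate counterclockwise. The curl (z-component) there is about +3; positive curl means counterclockwise rotation.

counterclockwise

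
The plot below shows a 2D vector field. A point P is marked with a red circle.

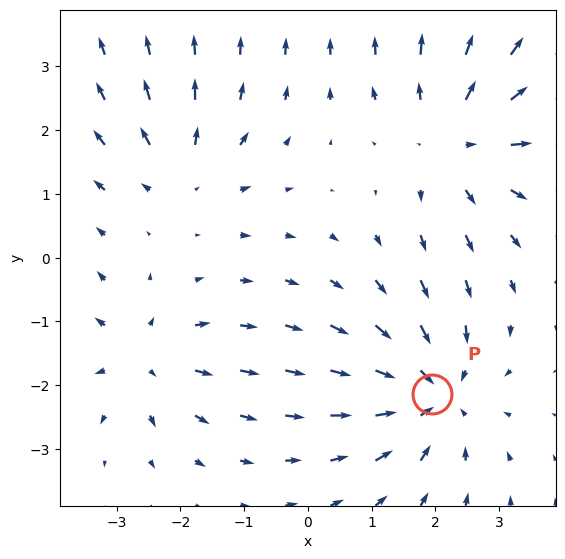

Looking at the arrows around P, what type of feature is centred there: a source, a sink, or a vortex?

At P (2.0, -2.1) the arrows converge inward. Divergence about -5, curl ≈0 — negative divergence with near-zero curl is a sink.

sink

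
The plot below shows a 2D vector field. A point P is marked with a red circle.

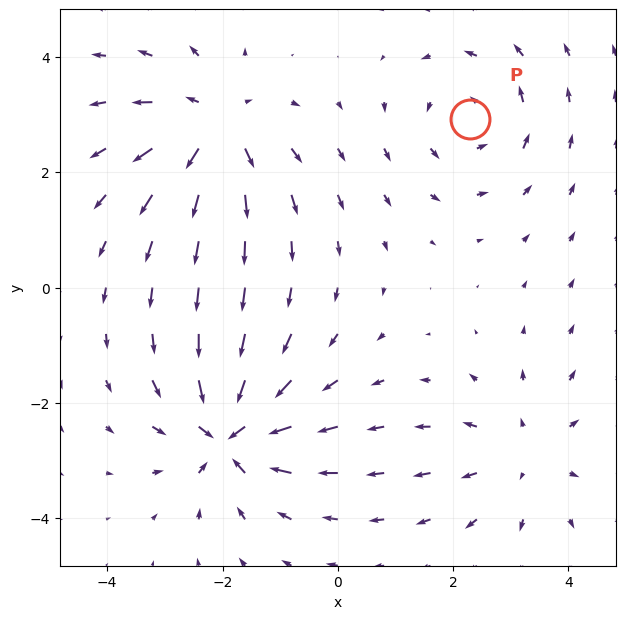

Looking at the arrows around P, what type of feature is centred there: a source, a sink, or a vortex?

At P (2.3, 2.9) the arrows circulate counterclockwise. Divergence ≈0, curl about +4 — near-zero divergence with nonzero curl is a vortex.

vortex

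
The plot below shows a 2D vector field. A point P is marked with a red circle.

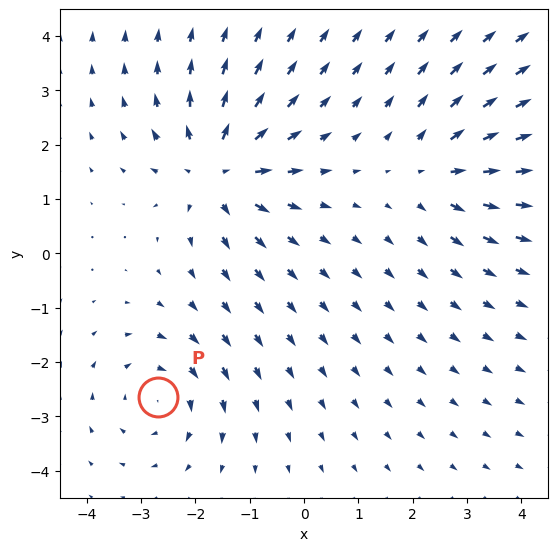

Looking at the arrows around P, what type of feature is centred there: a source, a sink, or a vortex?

At P (-2.7, -2.6) the arrows circulate clockwise. Divergence ≈0, curl about -3 — near-zero divergence with nonzero curl is a vortex.

vortex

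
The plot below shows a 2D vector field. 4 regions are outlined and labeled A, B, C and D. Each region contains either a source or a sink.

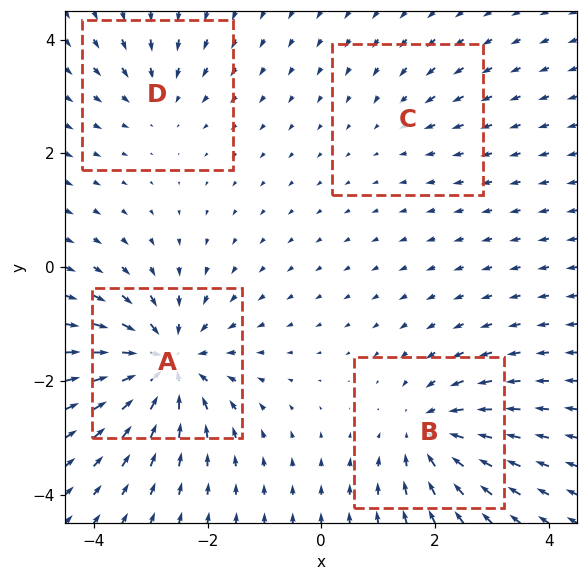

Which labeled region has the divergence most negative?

A

Divergence at each region's feature centre — A: about -8, B: about -6, C: about -2, D: about -4. Region A is most negative.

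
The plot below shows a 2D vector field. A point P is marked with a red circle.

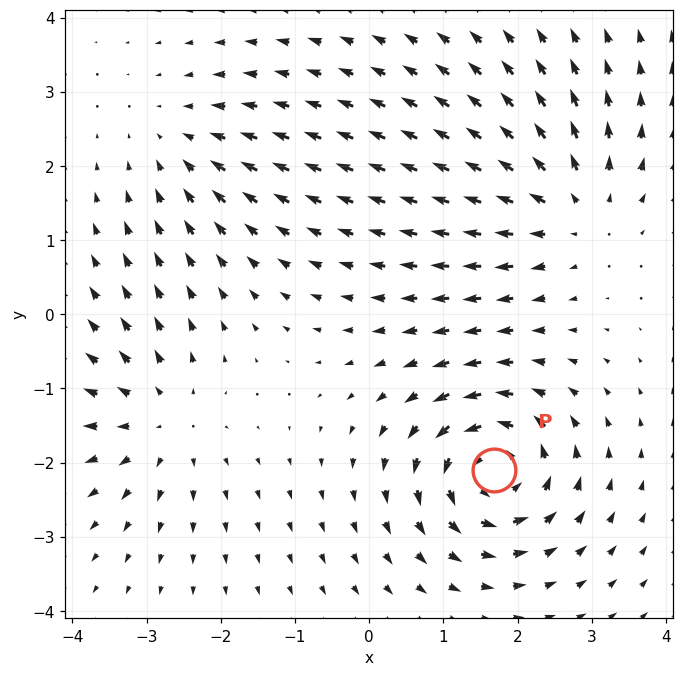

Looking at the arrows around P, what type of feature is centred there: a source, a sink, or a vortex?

vortex

At P (1.7, -2.1) the arrows circulate counterclockwise. Divergence ≈0, curl about +6 — near-zero divergence with nonzero curl is a vortex.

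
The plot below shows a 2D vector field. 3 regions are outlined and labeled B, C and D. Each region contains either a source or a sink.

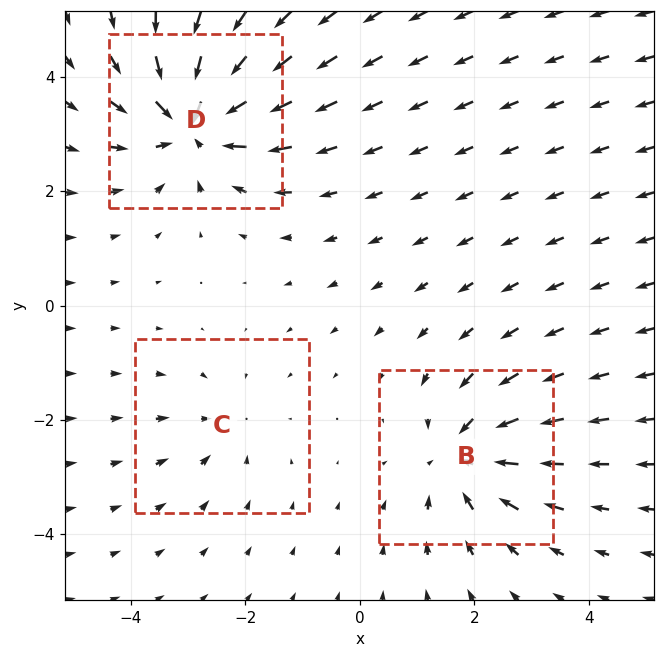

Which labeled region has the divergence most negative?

Divergence at each region's feature centre — B: about -4, C: about -2, D: about -5. Region D is most negative.

D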